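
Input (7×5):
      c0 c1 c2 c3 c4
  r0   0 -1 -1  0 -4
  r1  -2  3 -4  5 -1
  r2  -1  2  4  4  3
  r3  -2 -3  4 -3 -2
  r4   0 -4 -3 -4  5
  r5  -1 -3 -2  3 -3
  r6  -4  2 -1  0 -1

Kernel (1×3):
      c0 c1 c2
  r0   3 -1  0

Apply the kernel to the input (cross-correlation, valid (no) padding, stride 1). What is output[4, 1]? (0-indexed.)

The receptive field on the input at this output position is [-4 -3 -4]. Elementwise product with the kernel and sum: -4·3 + -3·-1.

-9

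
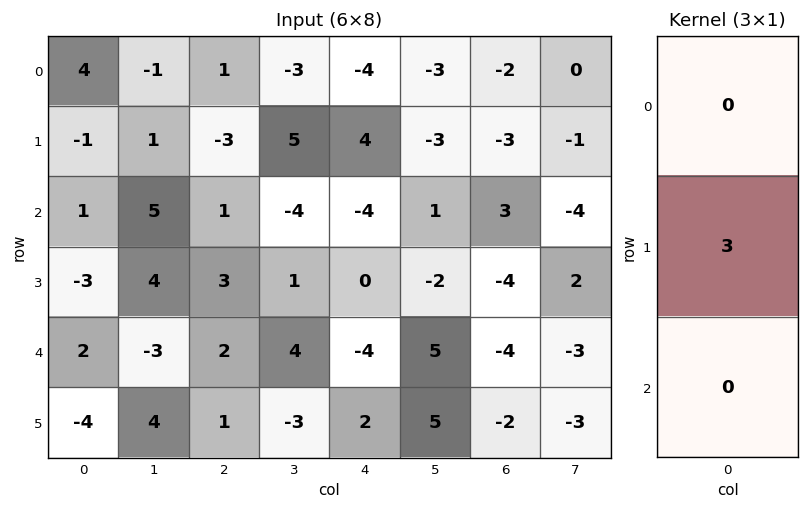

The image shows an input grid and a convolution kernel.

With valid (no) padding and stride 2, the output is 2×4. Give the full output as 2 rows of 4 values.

Output[0,0]: The receptive field on the input at this output position is [4 / -1 / 1]. Elementwise product with the kernel and sum: -1·3.
Output[0,1]: The receptive field on the input at this output position is [1 / -3 / 1]. Elementwise product with the kernel and sum: -3·3.

-3 -9 12 -9
-9 9 0 -12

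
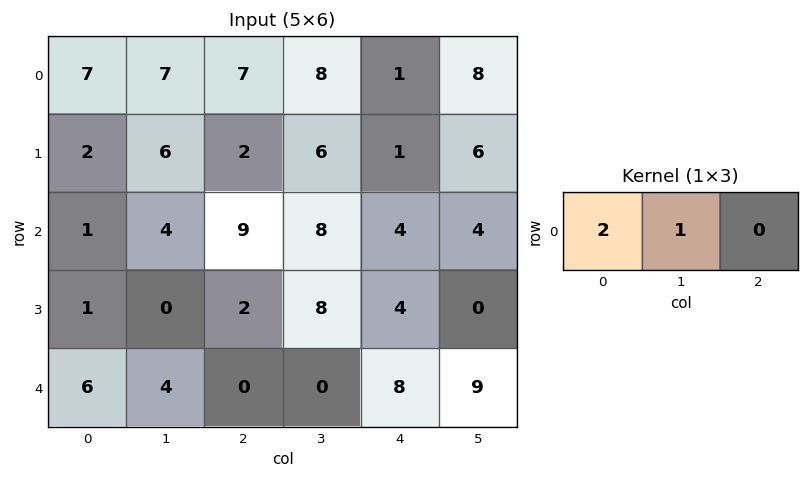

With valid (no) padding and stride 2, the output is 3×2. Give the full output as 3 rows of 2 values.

Output[0,0]: The receptive field on the input at this output position is [7 7 7]. Elementwise product with the kernel and sum: 7·2 + 7·1.

21 22
6 26
16 0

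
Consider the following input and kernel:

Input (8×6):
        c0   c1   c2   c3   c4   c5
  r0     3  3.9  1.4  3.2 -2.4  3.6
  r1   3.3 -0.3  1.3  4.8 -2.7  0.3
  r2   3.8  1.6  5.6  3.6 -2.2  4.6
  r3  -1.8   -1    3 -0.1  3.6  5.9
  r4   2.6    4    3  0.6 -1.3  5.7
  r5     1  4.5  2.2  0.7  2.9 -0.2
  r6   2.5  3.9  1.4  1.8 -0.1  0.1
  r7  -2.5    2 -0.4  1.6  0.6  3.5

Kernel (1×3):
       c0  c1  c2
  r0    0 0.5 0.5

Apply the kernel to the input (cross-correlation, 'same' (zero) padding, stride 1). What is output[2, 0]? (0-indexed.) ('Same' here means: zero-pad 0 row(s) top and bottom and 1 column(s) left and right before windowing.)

The receptive field on the zero-padded input at this output position is [0 3.8 1.6]. Elementwise product with the kernel and sum: 3.8·0.5 + 1.6·0.5.

2.7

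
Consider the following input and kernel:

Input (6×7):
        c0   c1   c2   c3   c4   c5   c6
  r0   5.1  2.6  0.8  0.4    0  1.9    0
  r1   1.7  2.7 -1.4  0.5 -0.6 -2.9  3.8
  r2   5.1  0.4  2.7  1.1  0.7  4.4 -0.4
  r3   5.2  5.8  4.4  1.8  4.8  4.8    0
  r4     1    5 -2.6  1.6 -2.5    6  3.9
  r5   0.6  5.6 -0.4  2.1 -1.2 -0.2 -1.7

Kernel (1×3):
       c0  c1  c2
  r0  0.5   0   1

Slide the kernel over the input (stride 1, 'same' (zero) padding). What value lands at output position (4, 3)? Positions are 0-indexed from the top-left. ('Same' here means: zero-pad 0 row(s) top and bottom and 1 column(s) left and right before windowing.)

-3.8

The receptive field on the zero-padded input at this output position is [-2.6 1.6 -2.5]. Elementwise product with the kernel and sum: -2.6·0.5 + -2.5·1.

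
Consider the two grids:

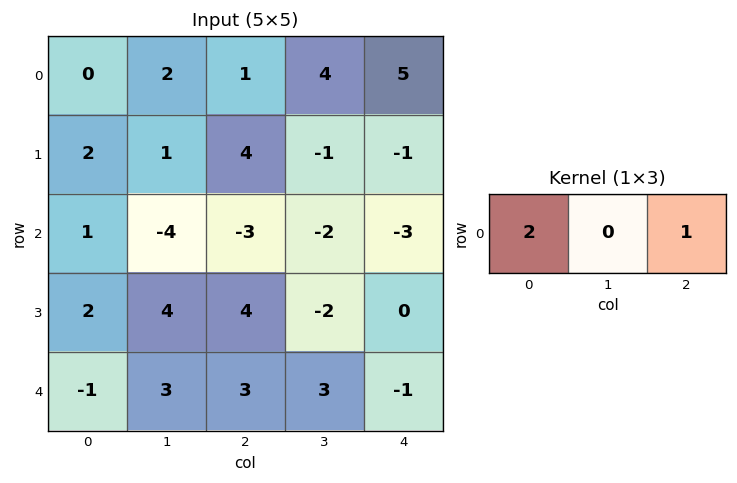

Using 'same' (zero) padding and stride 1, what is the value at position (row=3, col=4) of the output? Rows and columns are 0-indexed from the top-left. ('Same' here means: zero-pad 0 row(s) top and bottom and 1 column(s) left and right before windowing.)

The receptive field on the zero-padded input at this output position is [-2 0 0]. Elementwise product with the kernel and sum: -2·2 + 0·1.

-4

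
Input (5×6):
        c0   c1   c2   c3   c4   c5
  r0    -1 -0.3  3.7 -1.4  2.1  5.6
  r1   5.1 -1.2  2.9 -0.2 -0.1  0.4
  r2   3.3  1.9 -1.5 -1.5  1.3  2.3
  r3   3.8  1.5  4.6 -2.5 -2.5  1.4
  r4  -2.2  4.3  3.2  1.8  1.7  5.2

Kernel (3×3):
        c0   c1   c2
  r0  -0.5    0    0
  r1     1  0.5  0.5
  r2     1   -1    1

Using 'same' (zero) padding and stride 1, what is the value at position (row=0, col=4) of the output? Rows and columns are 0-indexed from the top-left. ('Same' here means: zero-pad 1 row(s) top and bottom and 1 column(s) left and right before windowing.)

The receptive field on the zero-padded input at this output position is [0 0 0 / -1.4 2.1 5.6 / -0.2 -0.1 0.4]. Elementwise product with the kernel and sum: 0·-0.5 + -1.4·1 + 2.1·0.5 + 5.6·0.5 + -0.2·1 + -0.1·-1 + 0.4·1.

2.75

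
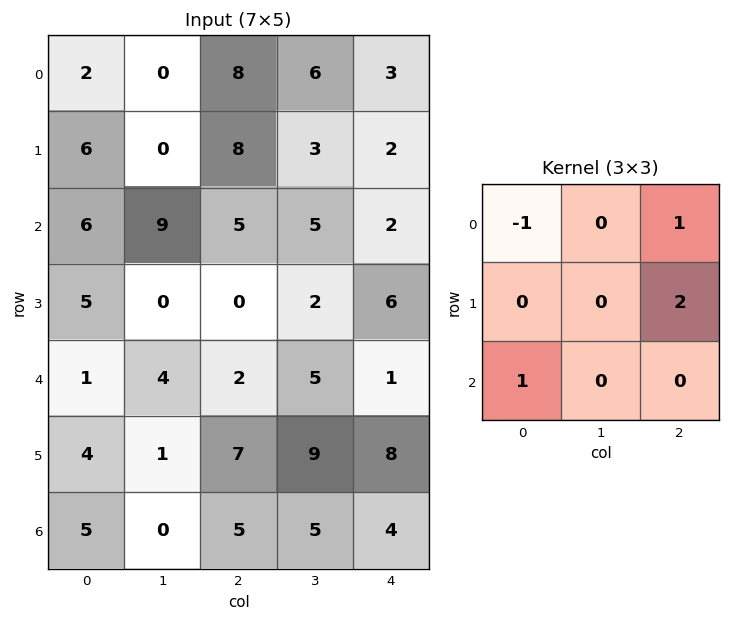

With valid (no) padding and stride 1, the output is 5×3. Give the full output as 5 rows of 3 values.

28 21 4
17 13 -2
0 4 11
3 13 15
20 19 20

Output[0,0]: The receptive field on the input at this output position is [2 0 8 / 6 0 8 / 6 9 5]. Elementwise product with the kernel and sum: 2·-1 + 8·1 + 8·2 + 6·1.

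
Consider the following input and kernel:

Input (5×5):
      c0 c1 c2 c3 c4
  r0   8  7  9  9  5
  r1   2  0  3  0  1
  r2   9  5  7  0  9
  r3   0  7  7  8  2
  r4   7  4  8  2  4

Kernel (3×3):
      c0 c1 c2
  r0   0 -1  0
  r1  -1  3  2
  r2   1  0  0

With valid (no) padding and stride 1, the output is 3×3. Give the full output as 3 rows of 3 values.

Output[0,0]: The receptive field on the input at this output position is [8 7 9 / 2 0 3 / 9 5 7]. Elementwise product with the kernel and sum: 7·-1 + 2·-1 + 0·3 + 3·2 + 9·1.
Output[0,1]: The receptive field on the input at this output position is [7 9 9 / 0 3 0 / 5 7 0]. Elementwise product with the kernel and sum: 9·-1 + 0·-1 + 3·3 + 0·2 + 5·1.

6 5 -3
20 20 18
37 27 29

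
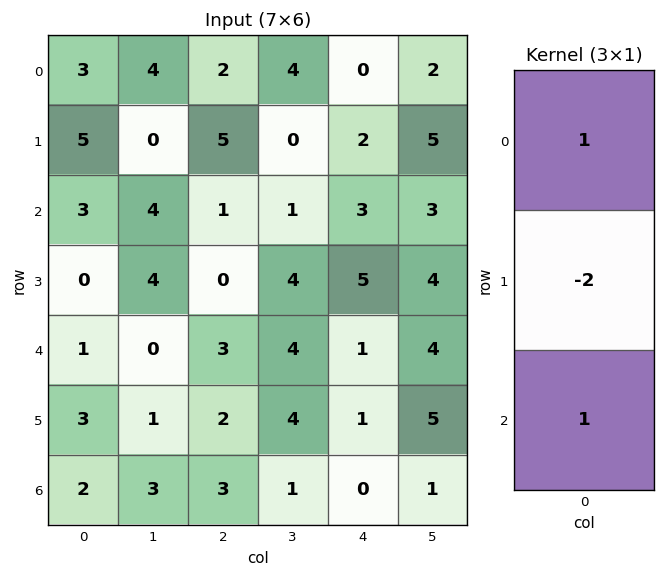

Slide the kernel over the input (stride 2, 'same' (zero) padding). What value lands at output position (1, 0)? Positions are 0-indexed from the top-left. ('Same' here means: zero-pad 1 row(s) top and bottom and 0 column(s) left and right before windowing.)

-1

The receptive field on the zero-padded input at this output position is [5 / 3 / 0]. Elementwise product with the kernel and sum: 5·1 + 3·-2 + 0·1.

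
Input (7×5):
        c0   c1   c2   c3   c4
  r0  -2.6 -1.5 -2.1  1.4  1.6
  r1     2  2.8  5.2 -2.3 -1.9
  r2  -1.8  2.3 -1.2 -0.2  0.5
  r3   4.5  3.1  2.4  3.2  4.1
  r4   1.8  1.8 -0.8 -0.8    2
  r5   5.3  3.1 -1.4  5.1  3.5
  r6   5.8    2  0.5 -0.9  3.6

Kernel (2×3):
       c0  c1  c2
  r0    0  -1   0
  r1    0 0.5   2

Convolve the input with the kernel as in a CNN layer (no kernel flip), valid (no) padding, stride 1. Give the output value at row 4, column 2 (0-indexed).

The receptive field on the input at this output position is [-0.8 -0.8 2 / -1.4 5.1 3.5]. Elementwise product with the kernel and sum: -0.8·-1 + 5.1·0.5 + 3.5·2.

10.35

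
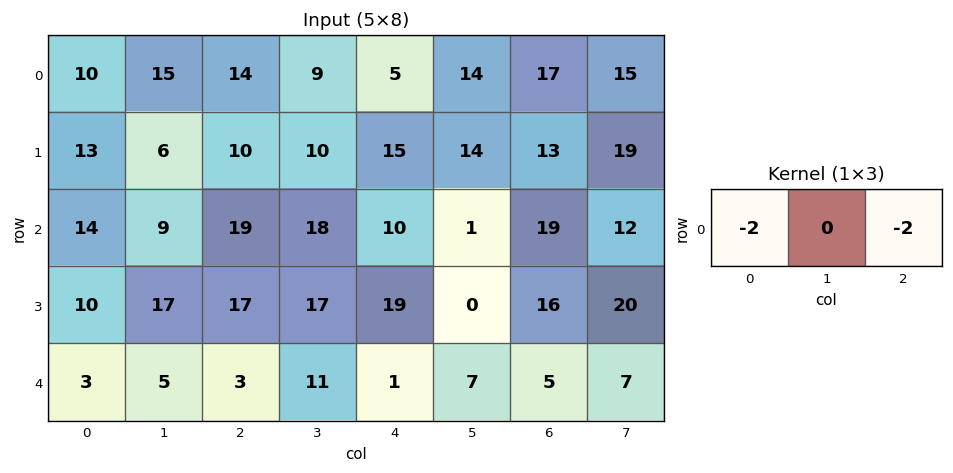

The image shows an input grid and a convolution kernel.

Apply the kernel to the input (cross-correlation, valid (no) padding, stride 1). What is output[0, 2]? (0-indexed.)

-38

The receptive field on the input at this output position is [14 9 5]. Elementwise product with the kernel and sum: 14·-2 + 5·-2.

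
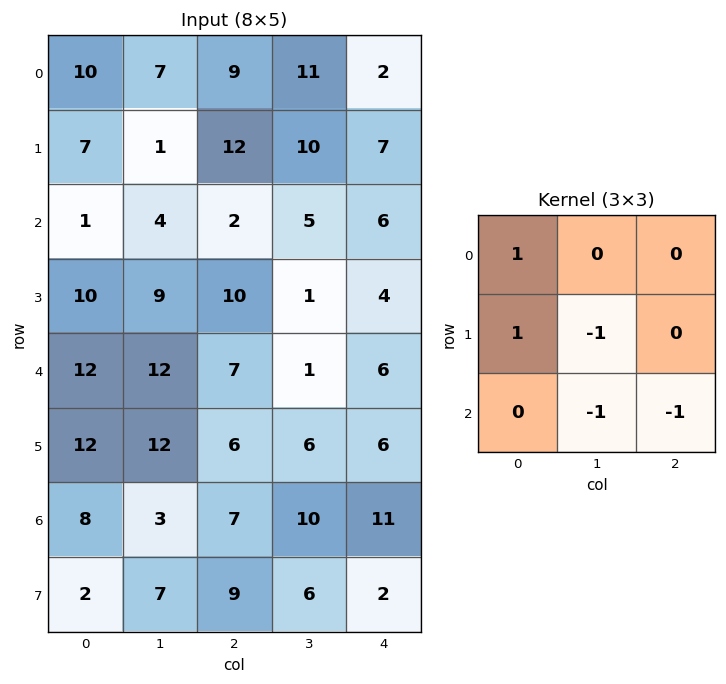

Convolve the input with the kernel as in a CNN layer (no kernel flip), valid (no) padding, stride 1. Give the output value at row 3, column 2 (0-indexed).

4

The receptive field on the input at this output position is [10 1 4 / 7 1 6 / 6 6 6]. Elementwise product with the kernel and sum: 10·1 + 7·1 + 1·-1 + 6·-1 + 6·-1.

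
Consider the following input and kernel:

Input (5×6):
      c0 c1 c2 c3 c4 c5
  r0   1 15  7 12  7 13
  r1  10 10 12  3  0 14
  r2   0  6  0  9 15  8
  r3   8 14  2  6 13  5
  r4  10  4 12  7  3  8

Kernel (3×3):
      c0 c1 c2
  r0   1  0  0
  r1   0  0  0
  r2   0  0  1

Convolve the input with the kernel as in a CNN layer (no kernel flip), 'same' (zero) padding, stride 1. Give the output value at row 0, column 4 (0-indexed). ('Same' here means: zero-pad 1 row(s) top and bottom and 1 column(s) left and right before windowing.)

14

The receptive field on the zero-padded input at this output position is [0 0 0 / 12 7 13 / 3 0 14]. Elementwise product with the kernel and sum: 0·1 + 14·1.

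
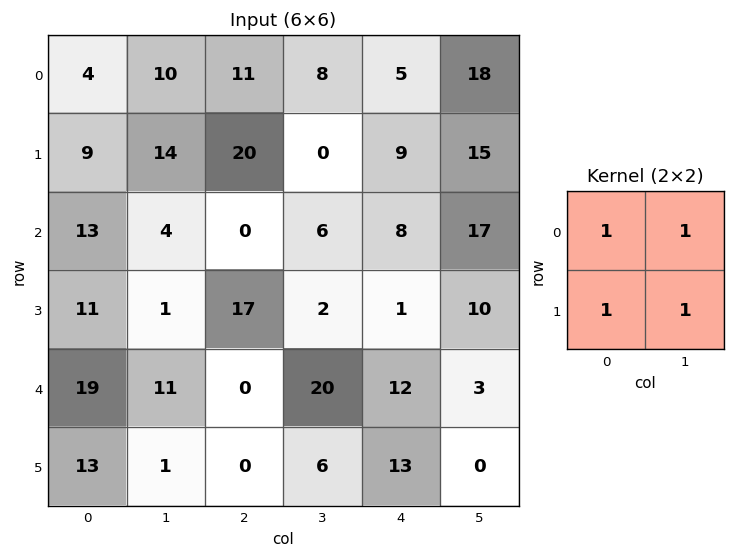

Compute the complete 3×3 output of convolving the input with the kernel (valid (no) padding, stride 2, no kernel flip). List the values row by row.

Output[0,0]: The receptive field on the input at this output position is [4 10 / 9 14]. Elementwise product with the kernel and sum: 4·1 + 10·1 + 9·1 + 14·1.

37 39 47
29 25 36
44 26 28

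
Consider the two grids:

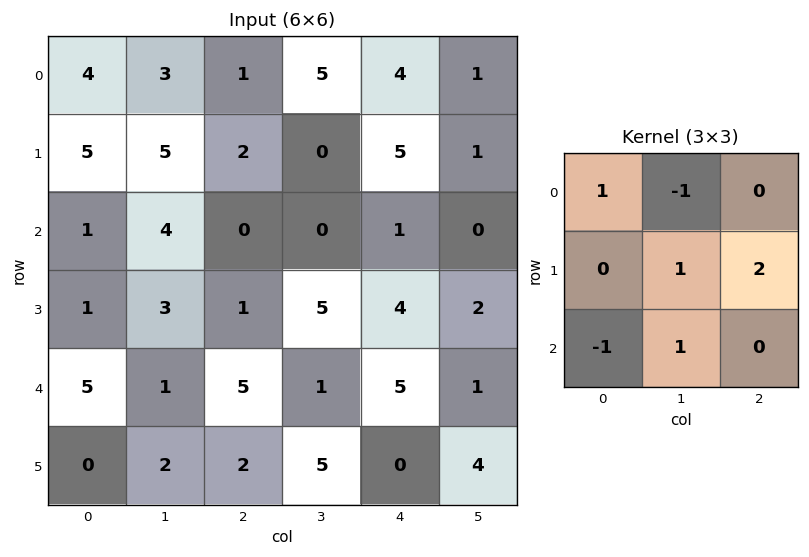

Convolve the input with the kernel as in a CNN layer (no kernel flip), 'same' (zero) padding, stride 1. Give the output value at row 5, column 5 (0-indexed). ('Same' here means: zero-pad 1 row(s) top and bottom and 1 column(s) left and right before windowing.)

8

The receptive field on the zero-padded input at this output position is [5 1 0 / 0 4 0 / 0 0 0]. Elementwise product with the kernel and sum: 5·1 + 1·-1 + 4·1 + 0·2 + 0·-1 + 0·1.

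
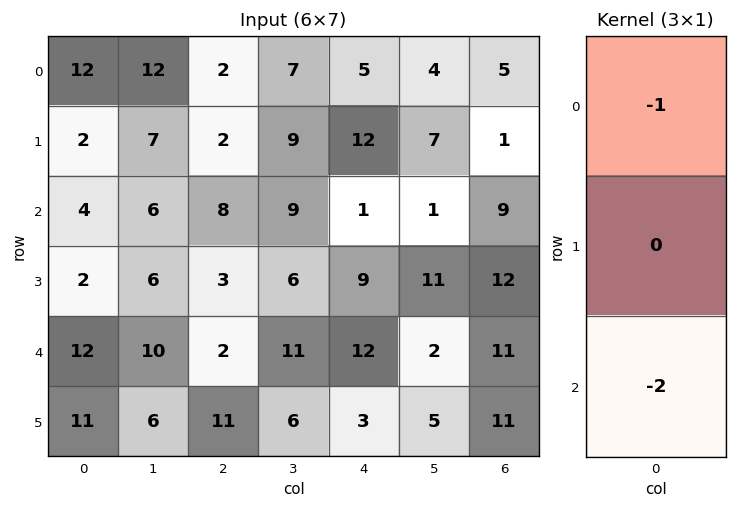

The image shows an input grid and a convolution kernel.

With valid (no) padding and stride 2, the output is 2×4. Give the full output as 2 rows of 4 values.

Output[0,0]: The receptive field on the input at this output position is [12 / 2 / 4]. Elementwise product with the kernel and sum: 12·-1 + 4·-2.

-20 -18 -7 -23
-28 -12 -25 -31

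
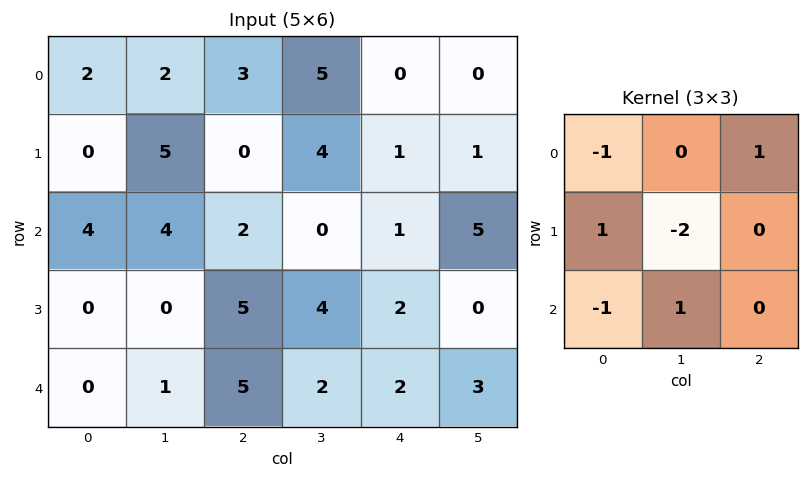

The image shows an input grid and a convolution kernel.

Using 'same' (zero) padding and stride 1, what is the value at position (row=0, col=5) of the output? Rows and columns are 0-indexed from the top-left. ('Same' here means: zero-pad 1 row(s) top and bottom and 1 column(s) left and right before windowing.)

0

The receptive field on the zero-padded input at this output position is [0 0 0 / 0 0 0 / 1 1 0]. Elementwise product with the kernel and sum: 0·-1 + 0·1 + 0·1 + 0·-2 + 1·-1 + 1·1.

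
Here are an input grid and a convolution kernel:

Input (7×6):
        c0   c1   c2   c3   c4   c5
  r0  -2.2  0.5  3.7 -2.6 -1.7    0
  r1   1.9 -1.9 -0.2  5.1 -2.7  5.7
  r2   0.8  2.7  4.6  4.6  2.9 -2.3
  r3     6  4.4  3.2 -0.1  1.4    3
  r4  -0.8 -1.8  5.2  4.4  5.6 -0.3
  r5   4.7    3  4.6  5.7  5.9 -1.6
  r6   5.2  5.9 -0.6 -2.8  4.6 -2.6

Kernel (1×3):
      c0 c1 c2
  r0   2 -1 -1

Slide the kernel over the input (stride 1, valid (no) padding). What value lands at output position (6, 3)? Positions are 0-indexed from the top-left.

-7.6

The receptive field on the input at this output position is [-2.8 4.6 -2.6]. Elementwise product with the kernel and sum: -2.8·2 + 4.6·-1 + -2.6·-1.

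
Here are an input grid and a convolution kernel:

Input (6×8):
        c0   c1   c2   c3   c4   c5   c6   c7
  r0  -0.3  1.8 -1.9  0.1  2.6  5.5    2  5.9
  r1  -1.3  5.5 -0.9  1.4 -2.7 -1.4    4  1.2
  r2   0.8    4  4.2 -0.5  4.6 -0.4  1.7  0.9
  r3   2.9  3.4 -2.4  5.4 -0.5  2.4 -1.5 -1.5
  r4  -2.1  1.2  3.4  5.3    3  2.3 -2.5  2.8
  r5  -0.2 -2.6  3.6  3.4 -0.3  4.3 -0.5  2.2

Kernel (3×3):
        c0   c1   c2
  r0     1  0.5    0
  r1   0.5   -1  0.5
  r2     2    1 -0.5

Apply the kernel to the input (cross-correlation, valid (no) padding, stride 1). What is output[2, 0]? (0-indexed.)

The receptive field on the input at this output position is [0.8 4 4.2 / 2.9 3.4 -2.4 / -2.1 1.2 3.4]. Elementwise product with the kernel and sum: 0.8·1 + 4·0.5 + 2.9·0.5 + 3.4·-1 + -2.4·0.5 + -2.1·2 + 1.2·1 + 3.4·-0.5.

-5.05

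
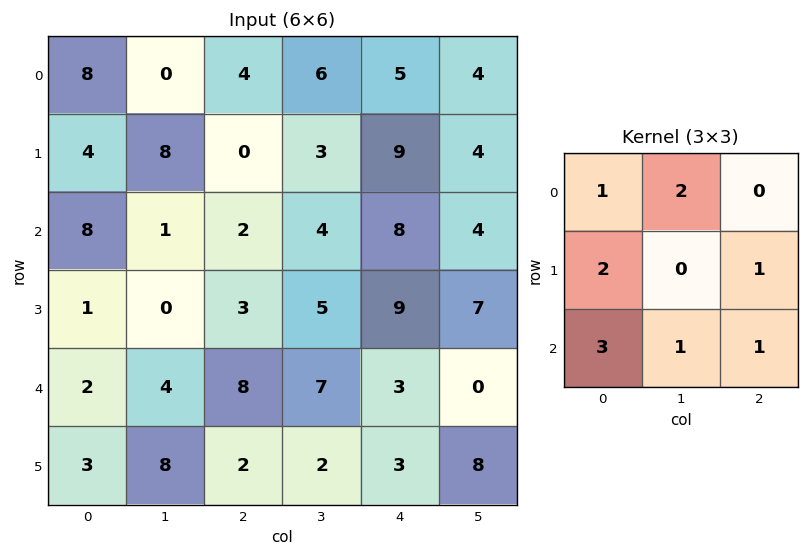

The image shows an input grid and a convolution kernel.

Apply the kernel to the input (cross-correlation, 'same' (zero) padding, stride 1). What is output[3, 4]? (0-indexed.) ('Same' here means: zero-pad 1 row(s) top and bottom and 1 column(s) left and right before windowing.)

The receptive field on the zero-padded input at this output position is [4 8 4 / 5 9 7 / 7 3 0]. Elementwise product with the kernel and sum: 4·1 + 8·2 + 5·2 + 7·1 + 7·3 + 3·1 + 0·1.

61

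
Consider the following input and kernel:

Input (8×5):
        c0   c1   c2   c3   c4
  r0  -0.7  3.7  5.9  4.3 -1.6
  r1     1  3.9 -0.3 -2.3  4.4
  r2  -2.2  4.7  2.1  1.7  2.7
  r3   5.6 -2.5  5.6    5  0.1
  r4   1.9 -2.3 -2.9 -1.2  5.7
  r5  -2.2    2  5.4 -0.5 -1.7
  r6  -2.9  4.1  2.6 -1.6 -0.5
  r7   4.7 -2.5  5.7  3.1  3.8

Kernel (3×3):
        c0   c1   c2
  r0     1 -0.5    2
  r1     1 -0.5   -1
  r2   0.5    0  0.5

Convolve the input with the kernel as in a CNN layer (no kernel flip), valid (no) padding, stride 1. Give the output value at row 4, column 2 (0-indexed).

The receptive field on the input at this output position is [-2.9 -1.2 5.7 / 5.4 -0.5 -1.7 / 2.6 -1.6 -0.5]. Elementwise product with the kernel and sum: -2.9·1 + -1.2·-0.5 + 5.7·2 + 5.4·1 + -0.5·-0.5 + -1.7·-1 + 2.6·0.5 + -0.5·0.5.

17.5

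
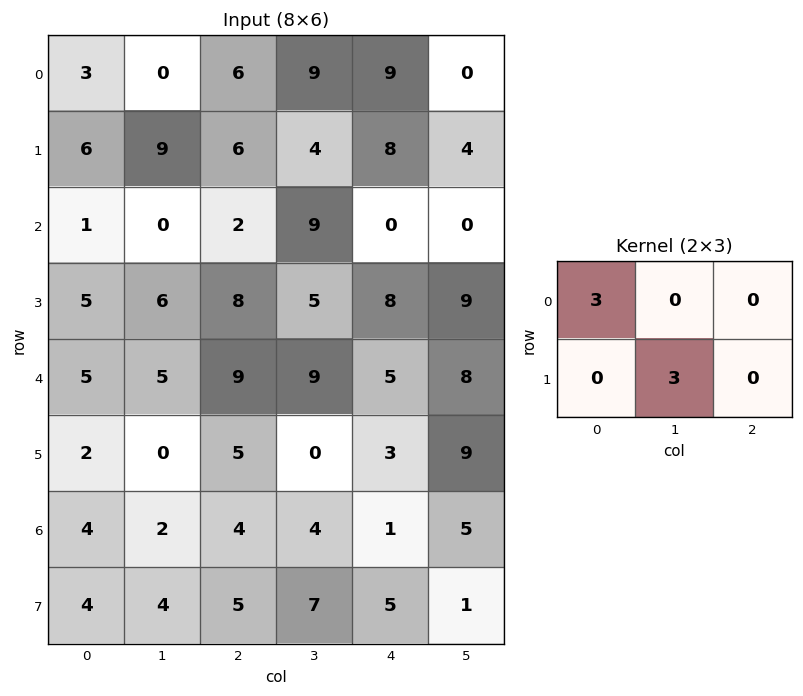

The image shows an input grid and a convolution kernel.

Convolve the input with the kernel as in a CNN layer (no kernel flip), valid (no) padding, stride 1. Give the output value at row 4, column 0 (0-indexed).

The receptive field on the input at this output position is [5 5 9 / 2 0 5]. Elementwise product with the kernel and sum: 5·3 + 0·3.

15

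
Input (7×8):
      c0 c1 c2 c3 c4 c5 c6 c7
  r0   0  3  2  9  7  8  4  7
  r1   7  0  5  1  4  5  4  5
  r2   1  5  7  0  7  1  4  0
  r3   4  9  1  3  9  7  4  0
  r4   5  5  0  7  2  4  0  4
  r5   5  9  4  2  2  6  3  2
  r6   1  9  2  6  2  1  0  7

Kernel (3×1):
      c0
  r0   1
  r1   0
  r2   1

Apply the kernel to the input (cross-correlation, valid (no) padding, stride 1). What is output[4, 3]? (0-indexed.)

The receptive field on the input at this output position is [7 / 2 / 6]. Elementwise product with the kernel and sum: 7·1 + 6·1.

13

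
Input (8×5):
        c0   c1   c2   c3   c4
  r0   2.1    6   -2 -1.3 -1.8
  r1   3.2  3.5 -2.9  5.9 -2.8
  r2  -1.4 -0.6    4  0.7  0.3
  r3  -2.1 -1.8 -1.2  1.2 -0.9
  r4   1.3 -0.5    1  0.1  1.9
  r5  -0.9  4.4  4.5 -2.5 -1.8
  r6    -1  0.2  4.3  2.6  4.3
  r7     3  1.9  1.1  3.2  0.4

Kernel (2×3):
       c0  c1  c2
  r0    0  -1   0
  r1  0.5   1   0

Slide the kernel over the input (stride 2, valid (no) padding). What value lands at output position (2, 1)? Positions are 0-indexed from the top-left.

-0.35

The receptive field on the input at this output position is [1 0.1 1.9 / 4.5 -2.5 -1.8]. Elementwise product with the kernel and sum: 0.1·-1 + 4.5·0.5 + -2.5·1.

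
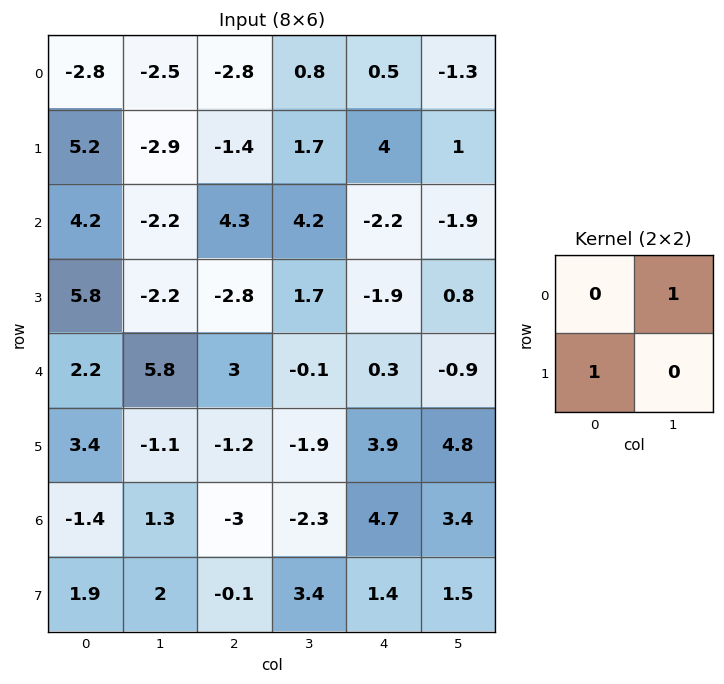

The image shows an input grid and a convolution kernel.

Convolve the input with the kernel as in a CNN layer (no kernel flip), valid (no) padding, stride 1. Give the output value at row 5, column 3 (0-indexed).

1.6

The receptive field on the input at this output position is [-1.9 3.9 / -2.3 4.7]. Elementwise product with the kernel and sum: 3.9·1 + -2.3·1.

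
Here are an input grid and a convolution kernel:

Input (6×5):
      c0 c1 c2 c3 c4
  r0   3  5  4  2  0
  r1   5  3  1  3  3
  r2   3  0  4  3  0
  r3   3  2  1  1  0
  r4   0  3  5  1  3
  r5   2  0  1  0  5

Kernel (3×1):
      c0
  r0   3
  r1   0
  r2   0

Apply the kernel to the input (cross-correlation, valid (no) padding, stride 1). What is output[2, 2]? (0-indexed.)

The receptive field on the input at this output position is [4 / 1 / 5]. Elementwise product with the kernel and sum: 4·3.

12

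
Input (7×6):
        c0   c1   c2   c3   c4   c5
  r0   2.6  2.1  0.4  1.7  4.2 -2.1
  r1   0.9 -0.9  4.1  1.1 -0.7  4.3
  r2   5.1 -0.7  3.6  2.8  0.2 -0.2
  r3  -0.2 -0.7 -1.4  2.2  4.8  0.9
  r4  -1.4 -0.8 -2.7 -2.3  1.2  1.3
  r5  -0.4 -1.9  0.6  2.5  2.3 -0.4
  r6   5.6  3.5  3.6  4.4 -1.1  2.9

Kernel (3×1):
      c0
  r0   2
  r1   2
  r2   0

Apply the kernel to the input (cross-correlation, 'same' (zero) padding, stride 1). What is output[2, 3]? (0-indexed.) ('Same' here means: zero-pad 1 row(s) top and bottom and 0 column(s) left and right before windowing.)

7.8

The receptive field on the zero-padded input at this output position is [1.1 / 2.8 / 2.2]. Elementwise product with the kernel and sum: 1.1·2 + 2.8·2.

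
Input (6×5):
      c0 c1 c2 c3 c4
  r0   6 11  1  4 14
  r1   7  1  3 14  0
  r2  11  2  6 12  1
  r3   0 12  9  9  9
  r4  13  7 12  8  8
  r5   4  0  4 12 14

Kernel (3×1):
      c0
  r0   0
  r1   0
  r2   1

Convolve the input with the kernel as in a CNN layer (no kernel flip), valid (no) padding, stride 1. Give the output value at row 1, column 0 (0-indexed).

0

The receptive field on the input at this output position is [7 / 11 / 0]. Elementwise product with the kernel and sum: 0·1.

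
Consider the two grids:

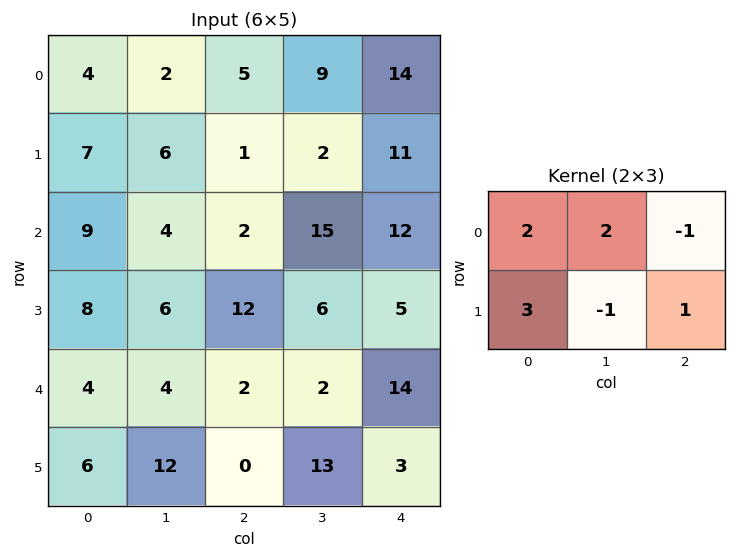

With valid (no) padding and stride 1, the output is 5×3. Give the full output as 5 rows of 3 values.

Output[0,0]: The receptive field on the input at this output position is [4 2 5 / 7 6 1]. Elementwise product with the kernel and sum: 4·2 + 2·2 + 5·-1 + 7·3 + 6·-1 + 1·1.

23 24 26
50 37 -2
54 9 57
26 42 49
20 59 -16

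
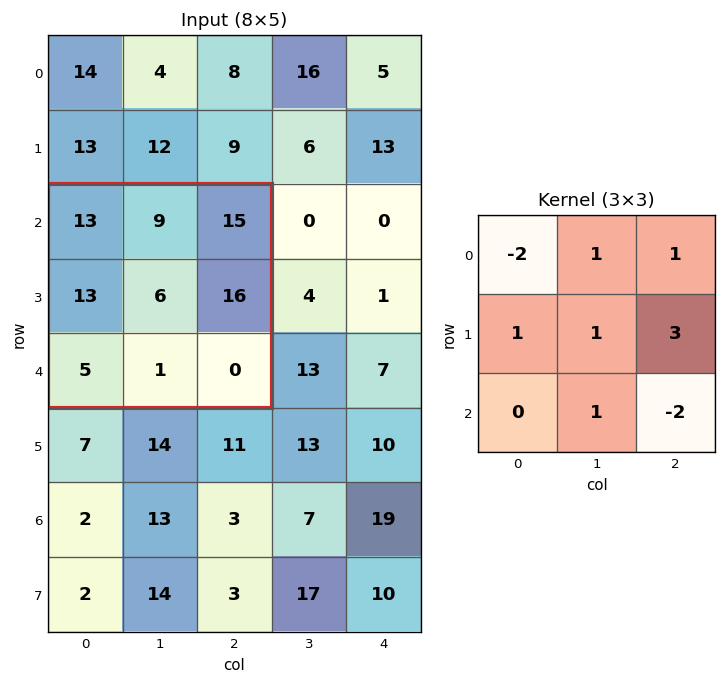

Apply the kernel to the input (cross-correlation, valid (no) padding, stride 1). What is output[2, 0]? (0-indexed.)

The receptive field on the input at this output position is [13 9 15 / 13 6 16 / 5 1 0]. Elementwise product with the kernel and sum: 13·-2 + 9·1 + 15·1 + 13·1 + 6·1 + 16·3 + 1·1 + 0·-2.

66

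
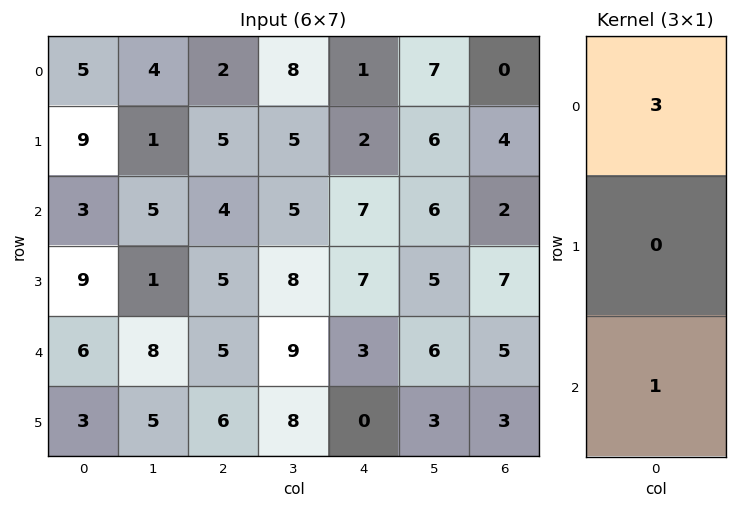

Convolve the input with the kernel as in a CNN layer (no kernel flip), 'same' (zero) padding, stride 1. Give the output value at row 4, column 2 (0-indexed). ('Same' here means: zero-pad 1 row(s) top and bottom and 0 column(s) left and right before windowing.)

The receptive field on the zero-padded input at this output position is [5 / 5 / 6]. Elementwise product with the kernel and sum: 5·3 + 6·1.

21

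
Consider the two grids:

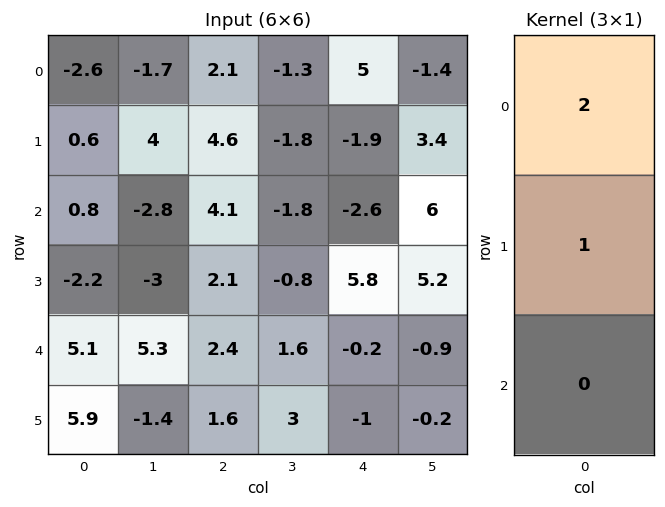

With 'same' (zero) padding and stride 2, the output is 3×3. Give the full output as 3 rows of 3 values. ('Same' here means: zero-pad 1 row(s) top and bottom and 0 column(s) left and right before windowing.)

-2.6 2.1 5
2 13.3 -6.4
0.7 6.6 11.4

Output[0,0]: The receptive field on the zero-padded input at this output position is [0 / -2.6 / 0.6]. Elementwise product with the kernel and sum: 0·2 + -2.6·1.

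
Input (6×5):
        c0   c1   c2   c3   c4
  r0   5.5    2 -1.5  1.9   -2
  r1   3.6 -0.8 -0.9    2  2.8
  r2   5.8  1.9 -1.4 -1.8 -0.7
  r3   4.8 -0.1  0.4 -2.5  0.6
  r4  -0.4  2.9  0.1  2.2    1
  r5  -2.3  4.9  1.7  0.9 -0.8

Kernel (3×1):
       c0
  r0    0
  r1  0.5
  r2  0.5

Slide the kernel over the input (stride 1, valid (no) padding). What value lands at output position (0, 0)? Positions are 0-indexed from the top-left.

The receptive field on the input at this output position is [5.5 / 3.6 / 5.8]. Elementwise product with the kernel and sum: 3.6·0.5 + 5.8·0.5.

4.7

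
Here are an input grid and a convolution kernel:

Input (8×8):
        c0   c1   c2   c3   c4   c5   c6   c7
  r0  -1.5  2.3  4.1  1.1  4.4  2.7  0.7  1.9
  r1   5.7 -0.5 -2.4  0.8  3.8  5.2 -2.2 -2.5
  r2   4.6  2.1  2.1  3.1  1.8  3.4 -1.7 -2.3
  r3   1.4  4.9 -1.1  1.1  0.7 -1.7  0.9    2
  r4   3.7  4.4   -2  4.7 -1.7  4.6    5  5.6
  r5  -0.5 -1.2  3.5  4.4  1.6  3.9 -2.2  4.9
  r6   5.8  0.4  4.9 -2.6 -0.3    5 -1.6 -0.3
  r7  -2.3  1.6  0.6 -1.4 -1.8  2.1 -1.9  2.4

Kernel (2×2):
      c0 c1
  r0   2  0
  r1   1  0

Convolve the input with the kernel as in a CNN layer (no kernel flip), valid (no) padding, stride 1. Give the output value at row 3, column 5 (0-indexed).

1.2

The receptive field on the input at this output position is [-1.7 0.9 / 4.6 5]. Elementwise product with the kernel and sum: -1.7·2 + 4.6·1.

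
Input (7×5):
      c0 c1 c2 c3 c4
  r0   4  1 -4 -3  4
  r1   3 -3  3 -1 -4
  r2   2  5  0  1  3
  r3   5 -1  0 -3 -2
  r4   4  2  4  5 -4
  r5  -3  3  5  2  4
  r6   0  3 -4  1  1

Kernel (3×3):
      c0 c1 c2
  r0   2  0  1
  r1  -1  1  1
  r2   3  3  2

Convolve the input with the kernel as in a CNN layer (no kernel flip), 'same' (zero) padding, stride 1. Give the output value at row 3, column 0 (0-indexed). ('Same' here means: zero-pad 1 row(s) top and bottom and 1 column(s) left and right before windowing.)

25

The receptive field on the zero-padded input at this output position is [0 2 5 / 0 5 -1 / 0 4 2]. Elementwise product with the kernel and sum: 0·2 + 5·1 + 0·-1 + 5·1 + -1·1 + 0·3 + 4·3 + 2·2.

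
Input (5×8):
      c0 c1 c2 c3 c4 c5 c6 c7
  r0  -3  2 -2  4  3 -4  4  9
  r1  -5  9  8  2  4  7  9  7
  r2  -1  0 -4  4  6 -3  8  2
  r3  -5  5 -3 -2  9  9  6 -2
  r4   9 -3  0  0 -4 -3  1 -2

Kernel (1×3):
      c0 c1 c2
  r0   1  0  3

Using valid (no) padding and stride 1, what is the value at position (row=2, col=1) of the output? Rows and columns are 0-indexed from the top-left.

The receptive field on the input at this output position is [0 -4 4]. Elementwise product with the kernel and sum: 0·1 + 4·3.

12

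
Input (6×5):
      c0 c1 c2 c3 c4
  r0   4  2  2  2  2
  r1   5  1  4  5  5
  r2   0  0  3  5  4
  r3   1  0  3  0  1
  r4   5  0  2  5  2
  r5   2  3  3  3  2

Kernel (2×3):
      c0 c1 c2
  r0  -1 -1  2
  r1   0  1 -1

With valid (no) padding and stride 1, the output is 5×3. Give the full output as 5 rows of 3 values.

-5 -1 0
-1 3 2
3 10 -1
3 -6 2
-1 8 -2

Output[0,0]: The receptive field on the input at this output position is [4 2 2 / 5 1 4]. Elementwise product with the kernel and sum: 4·-1 + 2·-1 + 2·2 + 1·1 + 4·-1.
Output[0,1]: The receptive field on the input at this output position is [2 2 2 / 1 4 5]. Elementwise product with the kernel and sum: 2·-1 + 2·-1 + 2·2 + 4·1 + 5·-1.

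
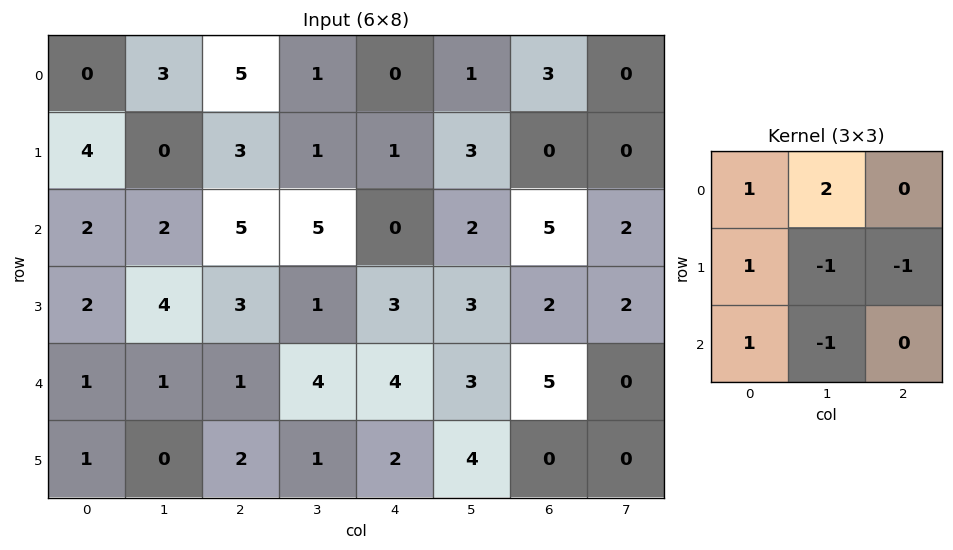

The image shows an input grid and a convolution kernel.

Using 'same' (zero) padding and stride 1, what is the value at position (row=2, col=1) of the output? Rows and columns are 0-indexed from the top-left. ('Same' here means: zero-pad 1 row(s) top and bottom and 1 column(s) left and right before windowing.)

-3

The receptive field on the zero-padded input at this output position is [4 0 3 / 2 2 5 / 2 4 3]. Elementwise product with the kernel and sum: 4·1 + 0·2 + 2·1 + 2·-1 + 5·-1 + 2·1 + 4·-1.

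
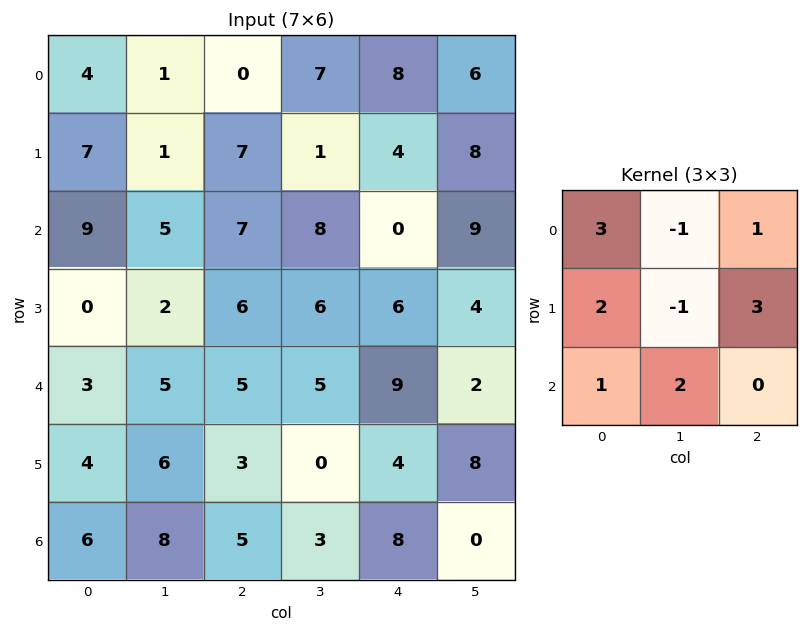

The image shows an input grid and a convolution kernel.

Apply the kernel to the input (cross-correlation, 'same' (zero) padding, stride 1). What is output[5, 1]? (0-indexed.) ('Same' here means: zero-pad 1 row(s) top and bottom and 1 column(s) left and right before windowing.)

The receptive field on the zero-padded input at this output position is [3 5 5 / 4 6 3 / 6 8 5]. Elementwise product with the kernel and sum: 3·3 + 5·-1 + 5·1 + 4·2 + 6·-1 + 3·3 + 6·1 + 8·2.

42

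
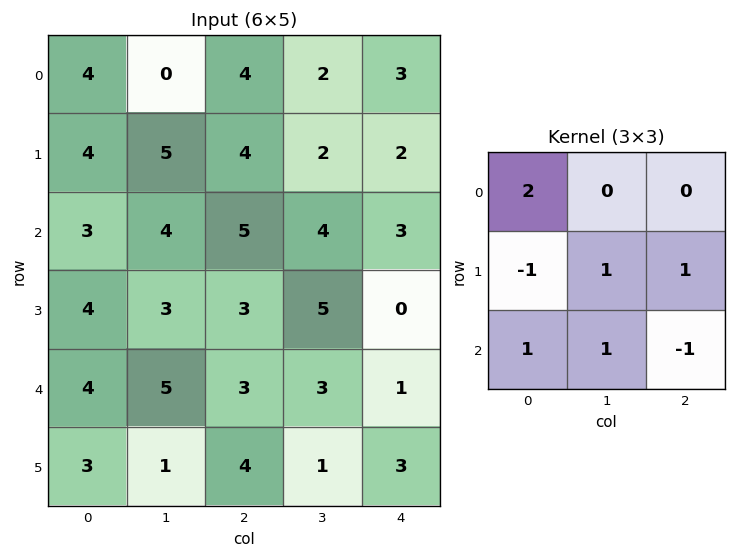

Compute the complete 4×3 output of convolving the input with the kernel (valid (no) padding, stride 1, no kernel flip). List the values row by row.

Output[0,0]: The receptive field on the input at this output position is [4 0 4 / 4 5 4 / 3 4 5]. Elementwise product with the kernel and sum: 4·2 + 4·-1 + 5·1 + 4·1 + 3·1 + 4·1 + 5·-1.

15 6 14
18 16 18
14 18 17
12 11 9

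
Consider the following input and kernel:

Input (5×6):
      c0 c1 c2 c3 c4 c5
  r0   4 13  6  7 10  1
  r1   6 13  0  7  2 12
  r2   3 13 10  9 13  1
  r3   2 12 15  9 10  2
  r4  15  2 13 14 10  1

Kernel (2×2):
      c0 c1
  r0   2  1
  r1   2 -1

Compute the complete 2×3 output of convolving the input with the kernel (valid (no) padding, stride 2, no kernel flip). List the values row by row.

Output[0,0]: The receptive field on the input at this output position is [4 13 / 6 13]. Elementwise product with the kernel and sum: 4·2 + 13·1 + 6·2 + 13·-1.

20 12 13
11 50 45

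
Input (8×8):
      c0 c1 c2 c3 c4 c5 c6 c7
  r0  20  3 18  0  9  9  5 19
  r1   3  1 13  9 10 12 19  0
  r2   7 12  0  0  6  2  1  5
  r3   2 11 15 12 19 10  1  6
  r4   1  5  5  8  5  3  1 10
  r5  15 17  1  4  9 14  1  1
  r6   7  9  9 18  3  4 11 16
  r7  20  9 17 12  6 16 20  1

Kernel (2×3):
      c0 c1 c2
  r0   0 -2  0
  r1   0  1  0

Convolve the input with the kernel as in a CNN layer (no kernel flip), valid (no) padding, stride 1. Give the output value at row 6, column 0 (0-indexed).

-9

The receptive field on the input at this output position is [7 9 9 / 20 9 17]. Elementwise product with the kernel and sum: 9·-2 + 9·1.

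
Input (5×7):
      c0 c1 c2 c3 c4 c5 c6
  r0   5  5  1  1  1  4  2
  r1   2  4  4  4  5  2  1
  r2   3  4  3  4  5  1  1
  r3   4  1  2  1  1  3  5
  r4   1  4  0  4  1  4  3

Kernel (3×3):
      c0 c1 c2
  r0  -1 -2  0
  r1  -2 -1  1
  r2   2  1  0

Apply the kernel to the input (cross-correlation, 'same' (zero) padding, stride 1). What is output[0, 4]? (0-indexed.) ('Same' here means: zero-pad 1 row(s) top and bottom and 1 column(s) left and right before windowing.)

14

The receptive field on the zero-padded input at this output position is [0 0 0 / 1 1 4 / 4 5 2]. Elementwise product with the kernel and sum: 0·-1 + 0·-2 + 1·-2 + 1·-1 + 4·1 + 4·2 + 5·1.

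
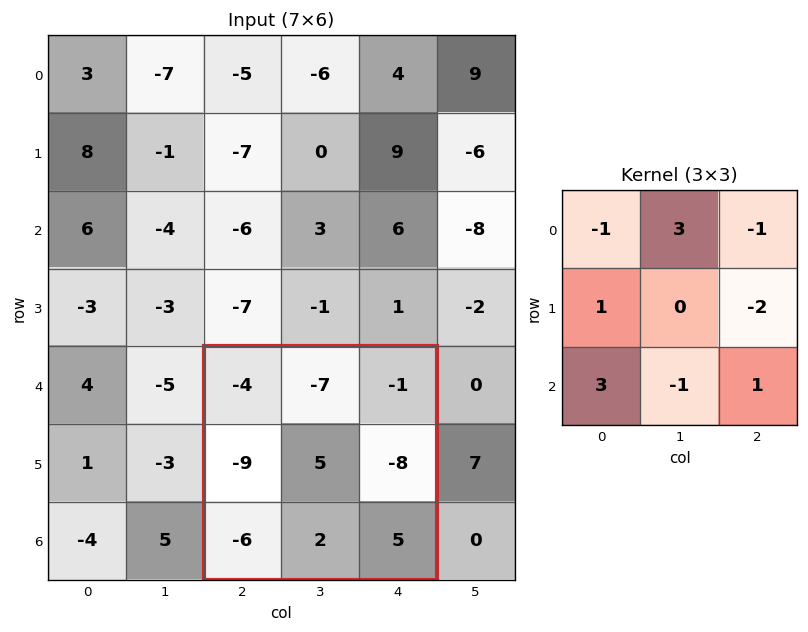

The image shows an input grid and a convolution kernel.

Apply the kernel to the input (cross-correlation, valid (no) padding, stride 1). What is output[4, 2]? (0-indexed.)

The receptive field on the input at this output position is [-4 -7 -1 / -9 5 -8 / -6 2 5]. Elementwise product with the kernel and sum: -4·-1 + -7·3 + -1·-1 + -9·1 + -8·-2 + -6·3 + 2·-1 + 5·1.

-24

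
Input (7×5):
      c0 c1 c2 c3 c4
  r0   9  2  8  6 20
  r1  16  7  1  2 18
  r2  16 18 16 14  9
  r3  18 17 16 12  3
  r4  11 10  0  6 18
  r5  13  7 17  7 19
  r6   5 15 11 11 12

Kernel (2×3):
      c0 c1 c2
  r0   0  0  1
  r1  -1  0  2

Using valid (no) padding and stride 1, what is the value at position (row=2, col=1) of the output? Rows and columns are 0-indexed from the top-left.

21

The receptive field on the input at this output position is [18 16 14 / 17 16 12]. Elementwise product with the kernel and sum: 14·1 + 17·-1 + 12·2.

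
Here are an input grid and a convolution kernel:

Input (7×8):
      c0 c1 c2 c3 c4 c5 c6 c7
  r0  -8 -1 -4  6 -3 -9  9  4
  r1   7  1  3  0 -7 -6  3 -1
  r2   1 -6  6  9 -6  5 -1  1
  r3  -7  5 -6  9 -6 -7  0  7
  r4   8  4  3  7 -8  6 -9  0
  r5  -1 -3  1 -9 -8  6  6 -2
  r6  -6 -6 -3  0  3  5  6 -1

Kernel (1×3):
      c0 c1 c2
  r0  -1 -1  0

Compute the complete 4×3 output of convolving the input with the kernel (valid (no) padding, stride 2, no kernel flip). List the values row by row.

9 -2 12
5 -15 1
-12 -10 2
12 3 -8

Output[0,0]: The receptive field on the input at this output position is [-8 -1 -4]. Elementwise product with the kernel and sum: -8·-1 + -1·-1.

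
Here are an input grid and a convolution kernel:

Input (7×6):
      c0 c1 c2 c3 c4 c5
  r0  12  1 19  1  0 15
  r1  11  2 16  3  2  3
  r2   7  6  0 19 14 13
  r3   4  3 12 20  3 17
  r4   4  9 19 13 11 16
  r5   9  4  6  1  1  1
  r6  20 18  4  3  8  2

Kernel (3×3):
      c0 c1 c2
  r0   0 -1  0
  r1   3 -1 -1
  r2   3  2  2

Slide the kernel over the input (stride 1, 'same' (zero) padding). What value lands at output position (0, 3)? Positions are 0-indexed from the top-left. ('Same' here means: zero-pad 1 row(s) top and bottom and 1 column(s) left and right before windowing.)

The receptive field on the zero-padded input at this output position is [0 0 0 / 19 1 0 / 16 3 2]. Elementwise product with the kernel and sum: 0·-1 + 19·3 + 1·-1 + 0·-1 + 16·3 + 3·2 + 2·2.

114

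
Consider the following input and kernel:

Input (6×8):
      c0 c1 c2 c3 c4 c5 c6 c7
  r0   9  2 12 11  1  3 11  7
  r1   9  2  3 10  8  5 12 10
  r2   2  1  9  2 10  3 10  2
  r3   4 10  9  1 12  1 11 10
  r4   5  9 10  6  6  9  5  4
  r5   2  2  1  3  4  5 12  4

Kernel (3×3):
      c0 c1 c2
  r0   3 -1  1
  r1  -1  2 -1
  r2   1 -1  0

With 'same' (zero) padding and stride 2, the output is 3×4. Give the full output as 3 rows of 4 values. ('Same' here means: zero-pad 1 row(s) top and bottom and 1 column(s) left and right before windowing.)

7 10 -10 5
-8 29 31 18
5 28 -12 -8

Output[0,0]: The receptive field on the zero-padded input at this output position is [0 0 0 / 0 9 2 / 0 9 2]. Elementwise product with the kernel and sum: 0·3 + 0·-1 + 0·1 + 0·-1 + 9·2 + 2·-1 + 0·1 + 9·-1.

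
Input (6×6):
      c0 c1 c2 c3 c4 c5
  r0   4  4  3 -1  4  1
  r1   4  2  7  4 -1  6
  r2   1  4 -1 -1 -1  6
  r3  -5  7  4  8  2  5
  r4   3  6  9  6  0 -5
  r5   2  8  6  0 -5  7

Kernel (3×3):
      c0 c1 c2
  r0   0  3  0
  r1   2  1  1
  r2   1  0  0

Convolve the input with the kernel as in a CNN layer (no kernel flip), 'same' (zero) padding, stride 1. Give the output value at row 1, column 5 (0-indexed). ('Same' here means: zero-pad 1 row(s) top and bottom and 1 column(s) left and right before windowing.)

6

The receptive field on the zero-padded input at this output position is [4 1 0 / -1 6 0 / -1 6 0]. Elementwise product with the kernel and sum: 1·3 + -1·2 + 6·1 + 0·1 + -1·1.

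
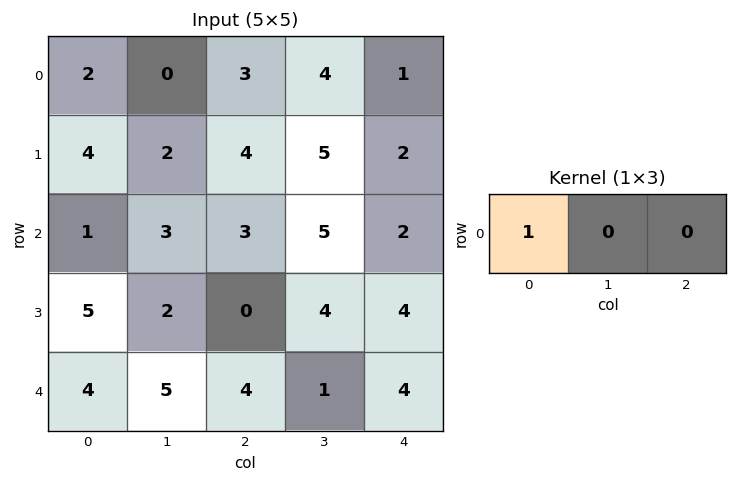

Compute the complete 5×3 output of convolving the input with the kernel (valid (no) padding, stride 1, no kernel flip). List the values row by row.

2 0 3
4 2 4
1 3 3
5 2 0
4 5 4

Output[0,0]: The receptive field on the input at this output position is [2 0 3]. Elementwise product with the kernel and sum: 2·1.
Output[0,1]: The receptive field on the input at this output position is [0 3 4]. Elementwise product with the kernel and sum: 0·1.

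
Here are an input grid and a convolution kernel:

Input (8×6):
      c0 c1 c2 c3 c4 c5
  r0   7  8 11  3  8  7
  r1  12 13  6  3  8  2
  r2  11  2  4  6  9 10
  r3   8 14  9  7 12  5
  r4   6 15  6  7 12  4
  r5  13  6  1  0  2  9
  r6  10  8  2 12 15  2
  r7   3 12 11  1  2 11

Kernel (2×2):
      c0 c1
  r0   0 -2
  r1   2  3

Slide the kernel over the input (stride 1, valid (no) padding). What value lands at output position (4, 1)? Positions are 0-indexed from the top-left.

3

The receptive field on the input at this output position is [15 6 / 6 1]. Elementwise product with the kernel and sum: 6·-2 + 6·2 + 1·3.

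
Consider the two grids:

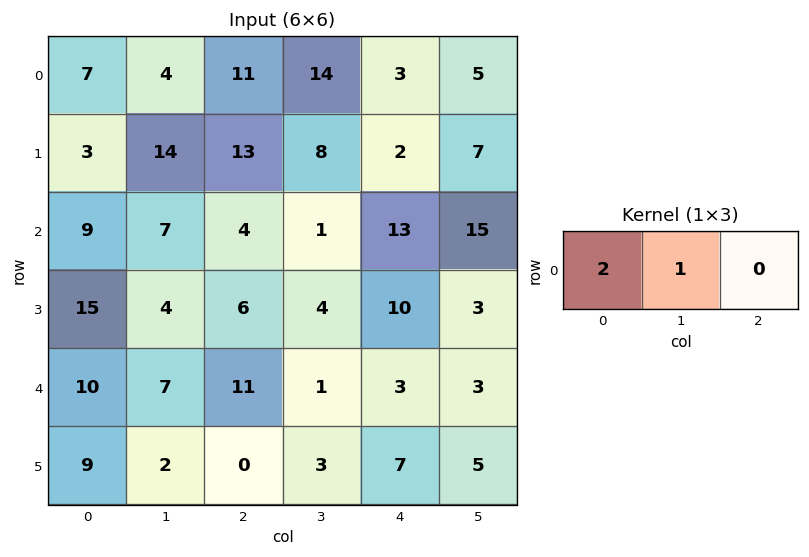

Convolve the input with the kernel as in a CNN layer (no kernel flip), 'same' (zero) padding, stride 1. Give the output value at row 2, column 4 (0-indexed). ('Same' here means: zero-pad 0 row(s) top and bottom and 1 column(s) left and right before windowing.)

The receptive field on the zero-padded input at this output position is [1 13 15]. Elementwise product with the kernel and sum: 1·2 + 13·1.

15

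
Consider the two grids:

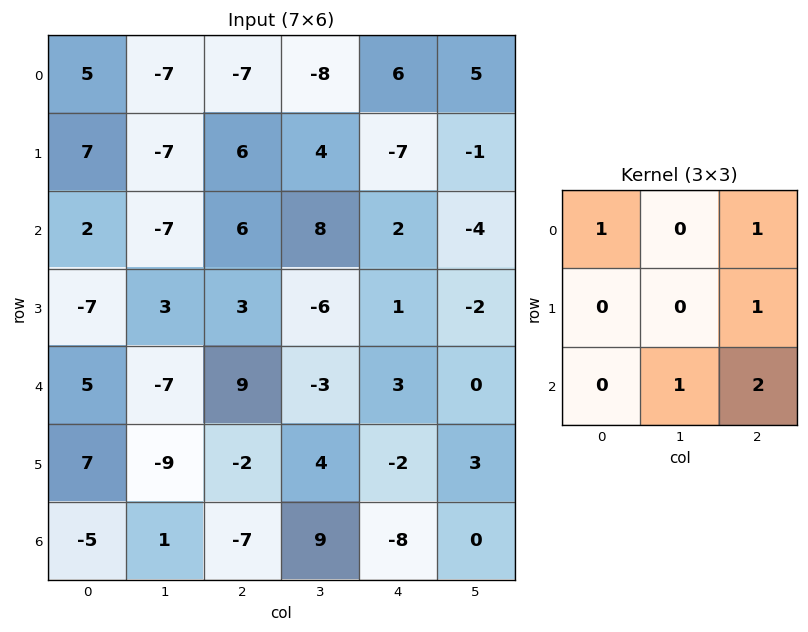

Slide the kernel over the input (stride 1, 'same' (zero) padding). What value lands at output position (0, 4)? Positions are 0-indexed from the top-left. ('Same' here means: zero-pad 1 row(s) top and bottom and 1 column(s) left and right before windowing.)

The receptive field on the zero-padded input at this output position is [0 0 0 / -8 6 5 / 4 -7 -1]. Elementwise product with the kernel and sum: 0·1 + 0·1 + 5·1 + -7·1 + -1·2.

-4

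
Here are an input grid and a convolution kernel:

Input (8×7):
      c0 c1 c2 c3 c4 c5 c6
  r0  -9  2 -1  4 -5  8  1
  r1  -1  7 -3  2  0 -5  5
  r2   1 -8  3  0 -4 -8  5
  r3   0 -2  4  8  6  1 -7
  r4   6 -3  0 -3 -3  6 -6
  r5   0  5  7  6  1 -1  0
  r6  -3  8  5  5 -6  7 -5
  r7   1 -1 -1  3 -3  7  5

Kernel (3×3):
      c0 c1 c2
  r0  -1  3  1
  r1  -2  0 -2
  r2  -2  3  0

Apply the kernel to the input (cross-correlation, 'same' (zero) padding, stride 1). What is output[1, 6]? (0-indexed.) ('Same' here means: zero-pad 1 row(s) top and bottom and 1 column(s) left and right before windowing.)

The receptive field on the zero-padded input at this output position is [8 1 0 / -5 5 0 / -8 5 0]. Elementwise product with the kernel and sum: 8·-1 + 1·3 + 0·1 + -5·-2 + 0·-2 + -8·-2 + 5·3.

36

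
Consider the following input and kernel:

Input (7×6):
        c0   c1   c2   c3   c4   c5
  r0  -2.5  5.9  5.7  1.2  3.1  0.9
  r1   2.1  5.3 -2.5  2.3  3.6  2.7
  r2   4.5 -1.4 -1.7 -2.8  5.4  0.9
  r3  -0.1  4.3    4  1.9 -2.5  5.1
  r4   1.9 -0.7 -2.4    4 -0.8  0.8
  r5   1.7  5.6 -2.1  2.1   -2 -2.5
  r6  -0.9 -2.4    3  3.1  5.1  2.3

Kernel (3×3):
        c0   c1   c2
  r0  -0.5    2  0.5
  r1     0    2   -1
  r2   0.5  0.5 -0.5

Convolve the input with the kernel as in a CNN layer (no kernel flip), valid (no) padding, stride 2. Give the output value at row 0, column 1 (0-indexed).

-2.85

The receptive field on the input at this output position is [5.7 1.2 3.1 / -2.5 2.3 3.6 / -1.7 -2.8 5.4]. Elementwise product with the kernel and sum: 5.7·-0.5 + 1.2·2 + 3.1·0.5 + 2.3·2 + 3.6·-1 + -1.7·0.5 + -2.8·0.5 + 5.4·-0.5.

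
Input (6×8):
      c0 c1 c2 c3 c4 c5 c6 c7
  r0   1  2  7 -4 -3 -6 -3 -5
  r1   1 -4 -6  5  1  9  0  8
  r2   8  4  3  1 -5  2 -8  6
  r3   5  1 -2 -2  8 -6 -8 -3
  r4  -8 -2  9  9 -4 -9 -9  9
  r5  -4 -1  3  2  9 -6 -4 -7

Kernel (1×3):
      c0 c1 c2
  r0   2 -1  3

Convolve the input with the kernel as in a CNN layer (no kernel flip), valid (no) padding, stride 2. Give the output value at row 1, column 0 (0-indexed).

The receptive field on the input at this output position is [8 4 3]. Elementwise product with the kernel and sum: 8·2 + 4·-1 + 3·3.

21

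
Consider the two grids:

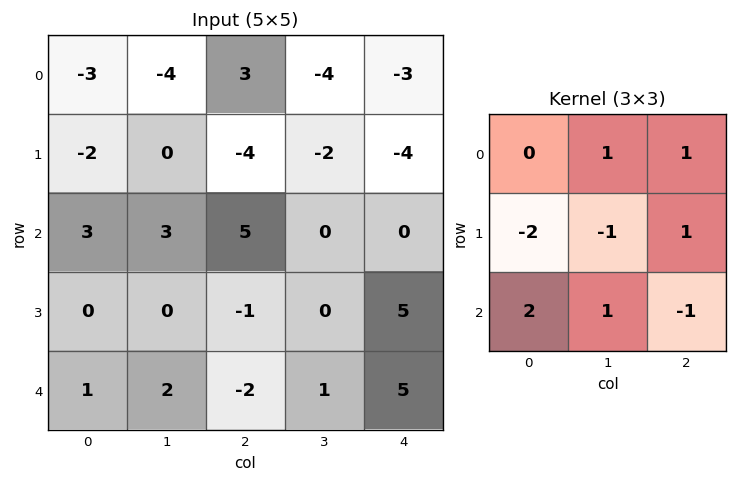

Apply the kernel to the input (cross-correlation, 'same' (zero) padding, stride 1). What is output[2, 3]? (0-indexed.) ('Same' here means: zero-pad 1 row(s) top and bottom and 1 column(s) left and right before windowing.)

The receptive field on the zero-padded input at this output position is [-4 -2 -4 / 5 0 0 / -1 0 5]. Elementwise product with the kernel and sum: -2·1 + -4·1 + 5·-2 + 0·-1 + 0·1 + -1·2 + 0·1 + 5·-1.

-23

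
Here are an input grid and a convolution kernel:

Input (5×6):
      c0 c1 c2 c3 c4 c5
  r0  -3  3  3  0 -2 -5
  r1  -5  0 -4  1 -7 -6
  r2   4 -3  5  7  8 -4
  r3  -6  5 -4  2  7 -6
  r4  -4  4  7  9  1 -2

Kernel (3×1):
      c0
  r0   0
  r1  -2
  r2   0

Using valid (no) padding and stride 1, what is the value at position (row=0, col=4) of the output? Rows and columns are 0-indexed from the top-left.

14

The receptive field on the input at this output position is [-2 / -7 / 8]. Elementwise product with the kernel and sum: -7·-2.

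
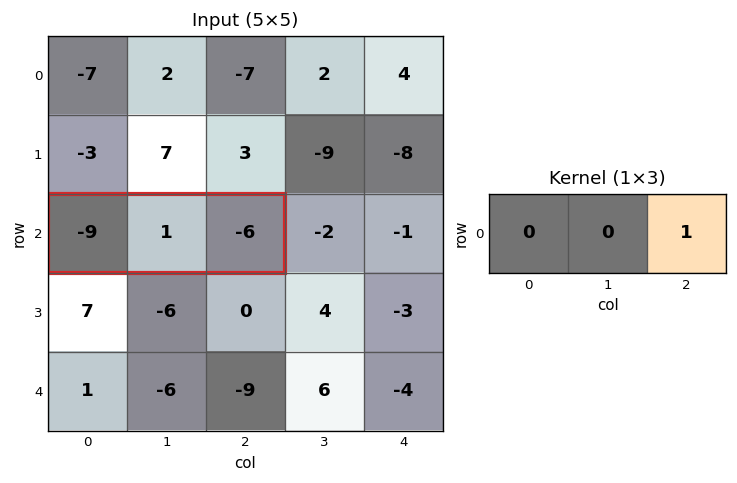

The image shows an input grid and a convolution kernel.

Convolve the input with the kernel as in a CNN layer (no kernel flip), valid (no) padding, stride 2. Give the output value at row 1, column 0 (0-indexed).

The receptive field on the input at this output position is [-9 1 -6]. Elementwise product with the kernel and sum: -6·1.

-6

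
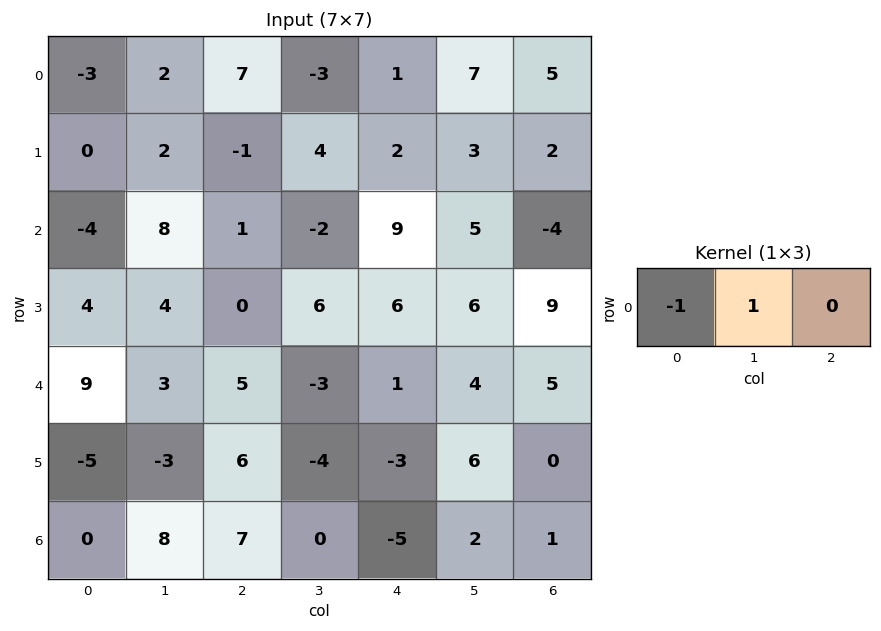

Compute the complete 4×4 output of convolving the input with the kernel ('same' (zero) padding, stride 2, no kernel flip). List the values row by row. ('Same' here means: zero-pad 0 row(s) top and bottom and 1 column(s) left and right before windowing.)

-3 5 4 -2
-4 -7 11 -9
9 2 4 1
0 -1 -5 -1

Output[0,0]: The receptive field on the zero-padded input at this output position is [0 -3 2]. Elementwise product with the kernel and sum: 0·-1 + -3·1.
Output[0,1]: The receptive field on the zero-padded input at this output position is [2 7 -3]. Elementwise product with the kernel and sum: 2·-1 + 7·1.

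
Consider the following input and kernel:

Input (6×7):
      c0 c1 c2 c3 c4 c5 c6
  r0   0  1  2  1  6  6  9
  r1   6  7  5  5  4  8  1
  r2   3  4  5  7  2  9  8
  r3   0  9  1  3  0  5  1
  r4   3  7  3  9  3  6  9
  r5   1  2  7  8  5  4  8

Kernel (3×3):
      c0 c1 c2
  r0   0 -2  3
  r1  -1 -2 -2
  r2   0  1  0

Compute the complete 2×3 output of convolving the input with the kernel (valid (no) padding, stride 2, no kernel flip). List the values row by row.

-22 0 2
-6 -6 0

Output[0,0]: The receptive field on the input at this output position is [0 1 2 / 6 7 5 / 3 4 5]. Elementwise product with the kernel and sum: 1·-2 + 2·3 + 6·-1 + 7·-2 + 5·-2 + 4·1.
Output[0,1]: The receptive field on the input at this output position is [2 1 6 / 5 5 4 / 5 7 2]. Elementwise product with the kernel and sum: 1·-2 + 6·3 + 5·-1 + 5·-2 + 4·-2 + 7·1.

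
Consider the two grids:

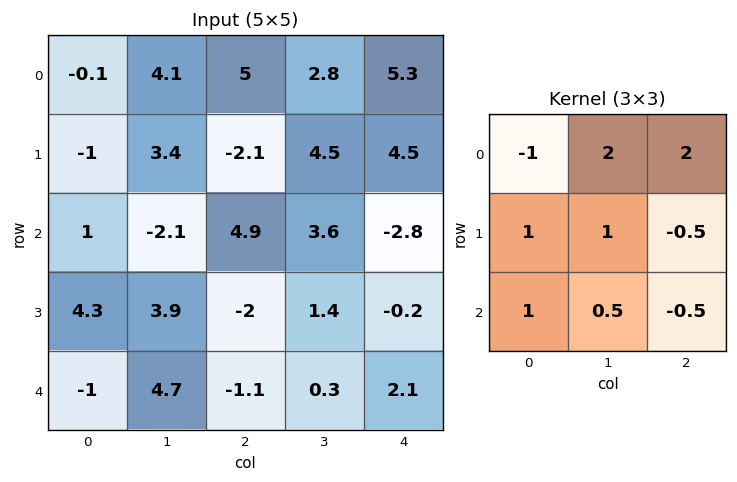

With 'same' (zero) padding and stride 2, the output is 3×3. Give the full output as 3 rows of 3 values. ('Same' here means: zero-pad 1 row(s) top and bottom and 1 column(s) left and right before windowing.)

-4.35 7.8 14.85
7.05 4.6 6.6
13.05 -1.65 0.6

Output[0,0]: The receptive field on the zero-padded input at this output position is [0 0 0 / 0 -0.1 4.1 / 0 -1 3.4]. Elementwise product with the kernel and sum: 0·-1 + 0·2 + 0·2 + 0·1 + -0.1·1 + 4.1·-0.5 + 0·1 + -1·0.5 + 3.4·-0.5.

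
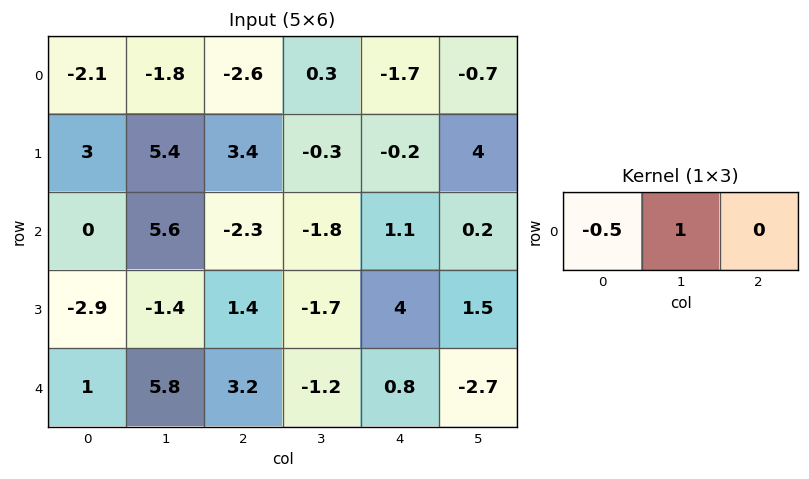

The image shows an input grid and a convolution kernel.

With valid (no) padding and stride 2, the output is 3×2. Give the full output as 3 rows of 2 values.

-0.75 1.6
5.6 -0.65
5.3 -2.8

Output[0,0]: The receptive field on the input at this output position is [-2.1 -1.8 -2.6]. Elementwise product with the kernel and sum: -2.1·-0.5 + -1.8·1.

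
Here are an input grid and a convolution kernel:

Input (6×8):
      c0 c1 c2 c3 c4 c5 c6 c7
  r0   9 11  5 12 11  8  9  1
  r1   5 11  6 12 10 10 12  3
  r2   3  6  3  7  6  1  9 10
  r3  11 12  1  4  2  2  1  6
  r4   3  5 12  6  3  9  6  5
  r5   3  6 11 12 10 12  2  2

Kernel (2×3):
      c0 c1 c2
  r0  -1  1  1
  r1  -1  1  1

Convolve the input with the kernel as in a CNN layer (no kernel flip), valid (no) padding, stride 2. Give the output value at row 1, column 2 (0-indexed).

5

The receptive field on the input at this output position is [6 1 9 / 2 2 1]. Elementwise product with the kernel and sum: 6·-1 + 1·1 + 9·1 + 2·-1 + 2·1 + 1·1.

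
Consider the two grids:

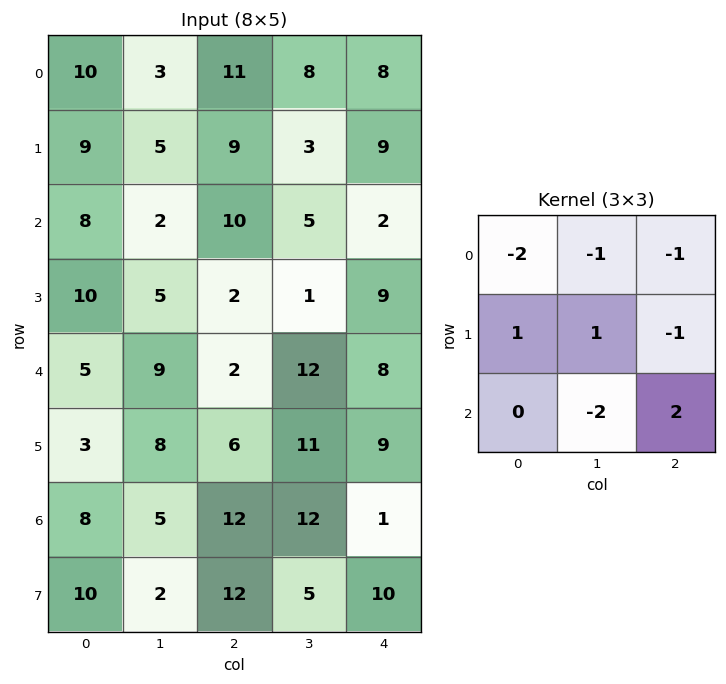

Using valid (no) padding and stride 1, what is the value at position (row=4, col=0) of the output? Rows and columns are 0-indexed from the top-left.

The receptive field on the input at this output position is [5 9 2 / 3 8 6 / 8 5 12]. Elementwise product with the kernel and sum: 5·-2 + 9·-1 + 2·-1 + 3·1 + 8·1 + 6·-1 + 5·-2 + 12·2.

-2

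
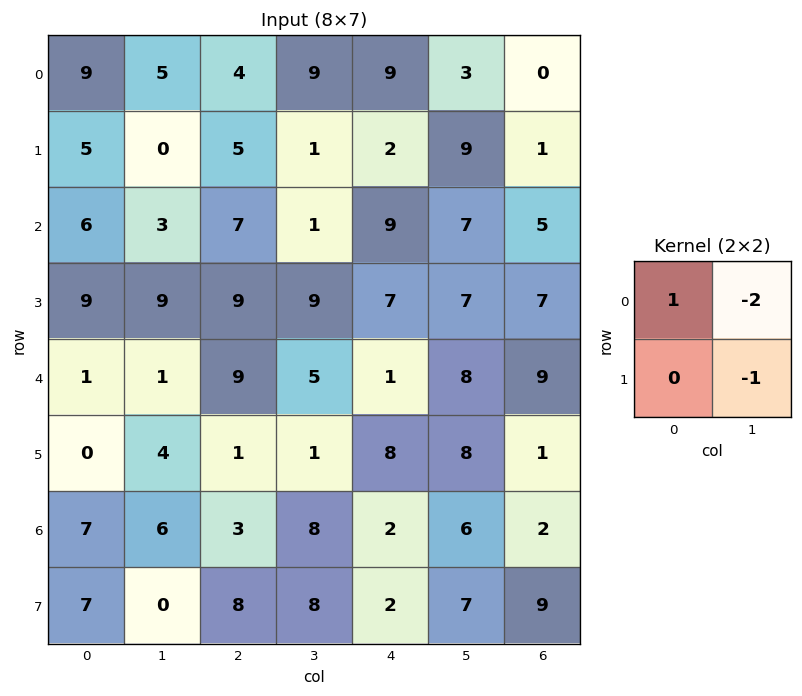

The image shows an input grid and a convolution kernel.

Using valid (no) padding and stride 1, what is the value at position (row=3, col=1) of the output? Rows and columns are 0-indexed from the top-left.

The receptive field on the input at this output position is [9 9 / 1 9]. Elementwise product with the kernel and sum: 9·1 + 9·-2 + 9·-1.

-18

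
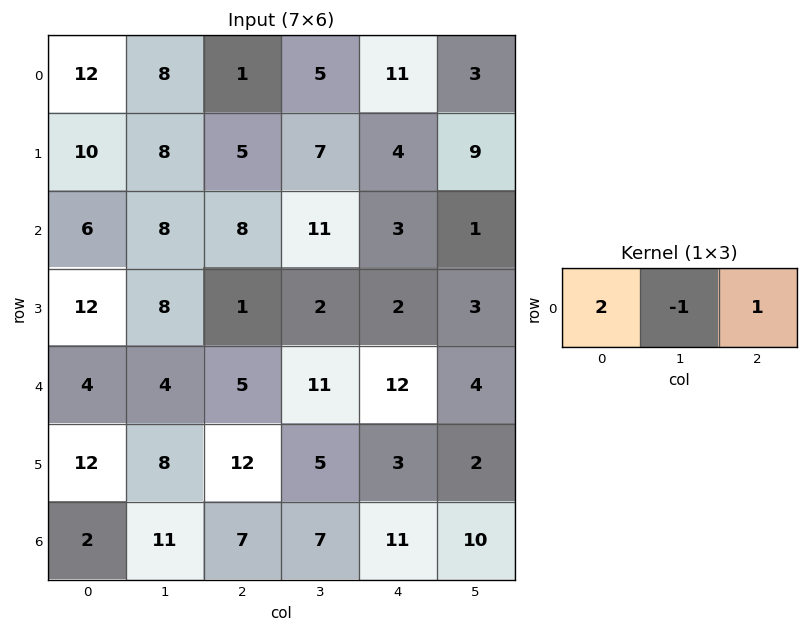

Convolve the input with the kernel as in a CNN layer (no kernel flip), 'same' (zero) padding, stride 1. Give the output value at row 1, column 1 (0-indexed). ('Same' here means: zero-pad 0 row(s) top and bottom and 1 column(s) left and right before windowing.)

The receptive field on the zero-padded input at this output position is [10 8 5]. Elementwise product with the kernel and sum: 10·2 + 8·-1 + 5·1.

17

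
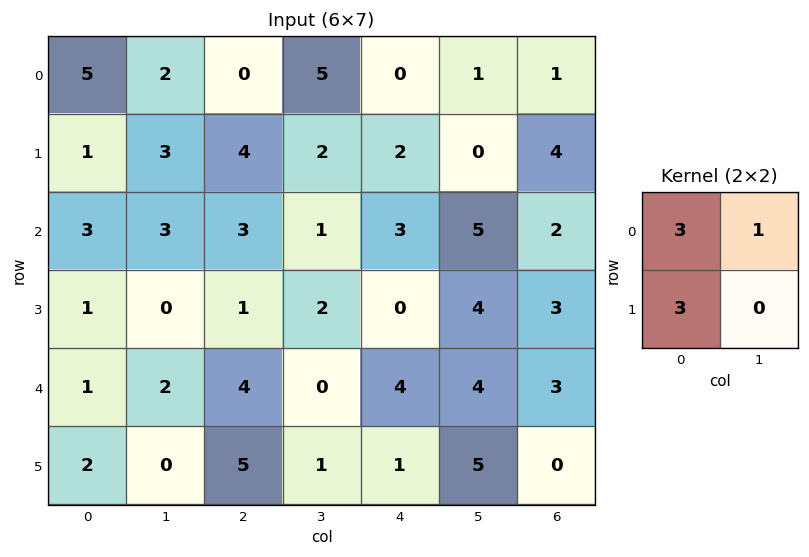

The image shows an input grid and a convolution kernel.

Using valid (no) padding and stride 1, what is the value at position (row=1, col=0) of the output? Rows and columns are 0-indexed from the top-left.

The receptive field on the input at this output position is [1 3 / 3 3]. Elementwise product with the kernel and sum: 1·3 + 3·1 + 3·3.

15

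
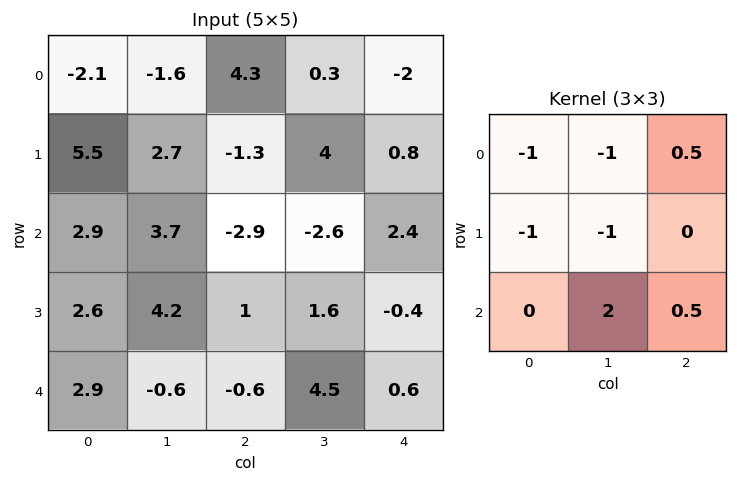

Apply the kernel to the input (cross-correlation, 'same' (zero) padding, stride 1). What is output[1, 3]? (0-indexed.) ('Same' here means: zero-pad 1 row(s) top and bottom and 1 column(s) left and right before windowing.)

-12.3

The receptive field on the zero-padded input at this output position is [4.3 0.3 -2 / -1.3 4 0.8 / -2.9 -2.6 2.4]. Elementwise product with the kernel and sum: 4.3·-1 + 0.3·-1 + -2·0.5 + -1.3·-1 + 4·-1 + -2.6·2 + 2.4·0.5.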